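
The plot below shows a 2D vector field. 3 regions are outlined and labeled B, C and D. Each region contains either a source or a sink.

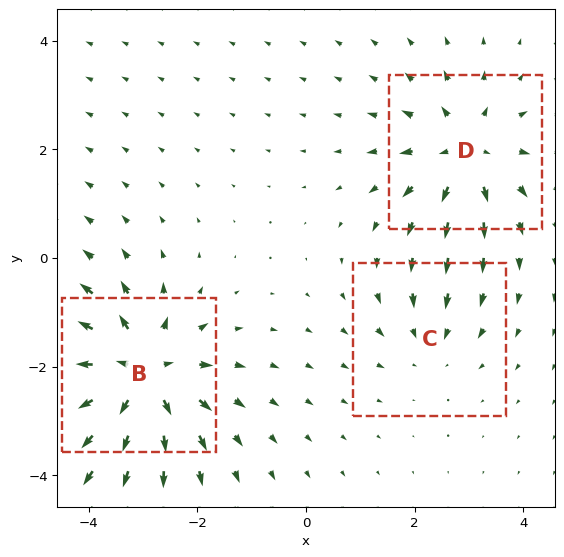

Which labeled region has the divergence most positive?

Divergence at each region's feature centre — B: about +5, C: about -2, D: about +4. Region B is most positive.

B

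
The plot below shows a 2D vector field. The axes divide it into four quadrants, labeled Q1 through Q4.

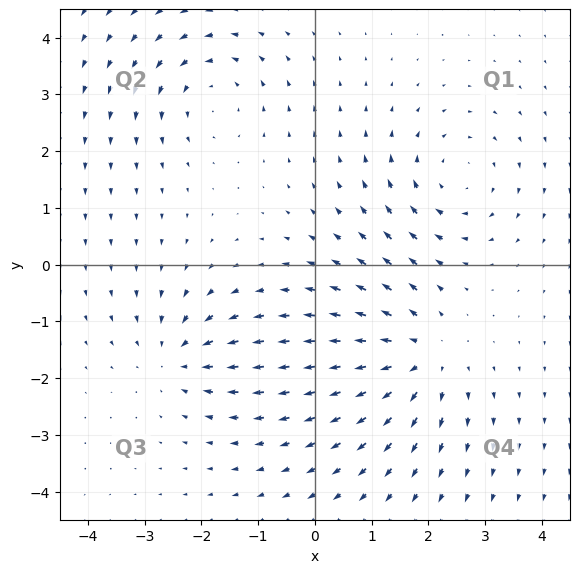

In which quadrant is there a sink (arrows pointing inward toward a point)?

Q3

The sink sits at approximately (-2.4, -1.6), which lies in quadrant Q3. The divergence there is about -4, negative as expected for a sink.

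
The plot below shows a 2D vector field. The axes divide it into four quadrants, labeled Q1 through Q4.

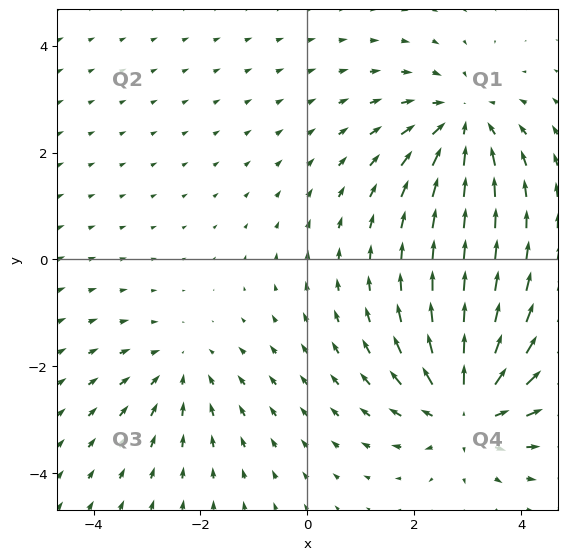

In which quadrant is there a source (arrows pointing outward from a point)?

Q4

The source sits at approximately (3.0, -2.8), which lies in quadrant Q4. The divergence there is about +5, positive as expected for a source.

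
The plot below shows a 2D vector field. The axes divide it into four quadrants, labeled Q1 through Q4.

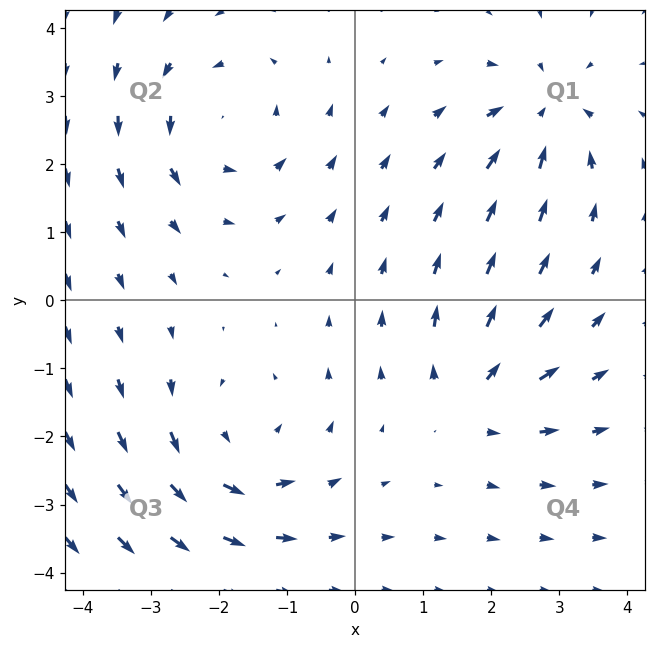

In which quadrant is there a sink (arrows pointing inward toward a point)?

Q1

The sink sits at approximately (2.8, 2.8), which lies in quadrant Q1. The divergence there is about -5, negative as expected for a sink.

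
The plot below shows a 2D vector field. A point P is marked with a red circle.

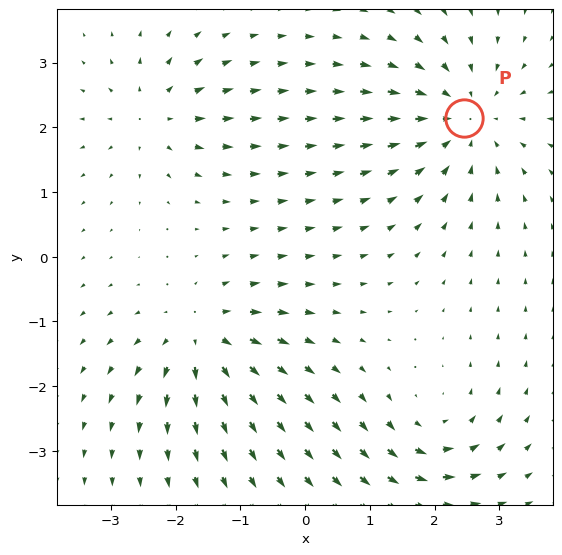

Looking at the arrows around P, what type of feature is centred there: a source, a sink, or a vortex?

sink

At P (2.5, 2.1) the arrows converge inward. Divergence about -4, curl ≈0 — negative divergence with near-zero curl is a sink.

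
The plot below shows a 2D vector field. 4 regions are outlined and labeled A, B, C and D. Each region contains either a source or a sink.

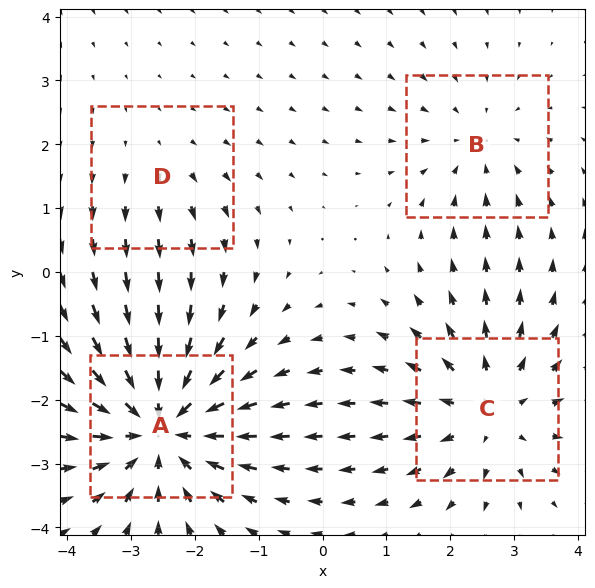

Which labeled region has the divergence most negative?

Divergence at each region's feature centre — A: about -6, B: about -3, C: about +4, D: about +2. Region A is most negative.

A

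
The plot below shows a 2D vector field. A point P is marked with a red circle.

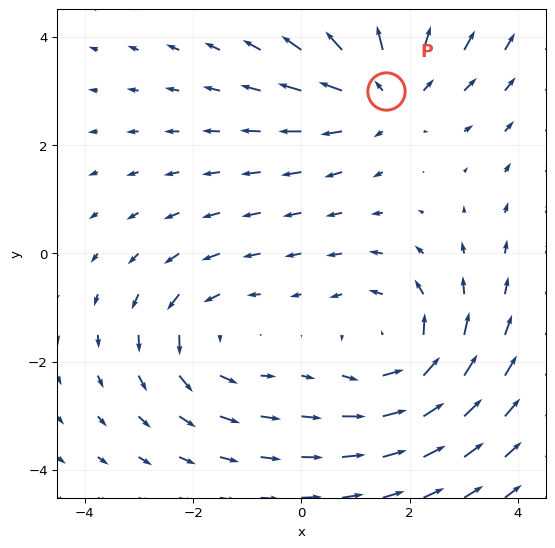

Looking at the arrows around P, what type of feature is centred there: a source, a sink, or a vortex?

At P (1.6, 3.0) the arrows spread outward. Divergence about +3, curl ≈0 — positive divergence with near-zero curl is a source.

source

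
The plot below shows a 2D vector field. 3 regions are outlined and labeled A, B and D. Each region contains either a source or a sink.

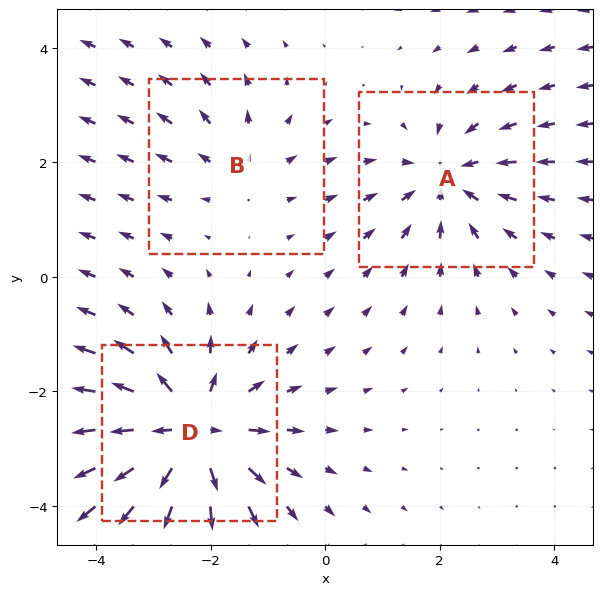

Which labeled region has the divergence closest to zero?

B

Divergence at each region's feature centre — A: about -3, B: about +2, D: about +5. Region B is closest to zero.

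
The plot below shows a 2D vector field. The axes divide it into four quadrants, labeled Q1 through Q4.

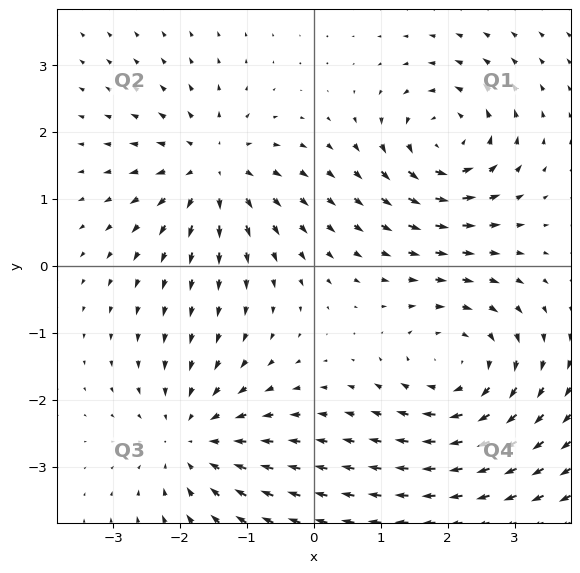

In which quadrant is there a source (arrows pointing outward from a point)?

The source sits at approximately (-1.5, 1.5), which lies in quadrant Q2. The divergence there is about +4, positive as expected for a source.

Q2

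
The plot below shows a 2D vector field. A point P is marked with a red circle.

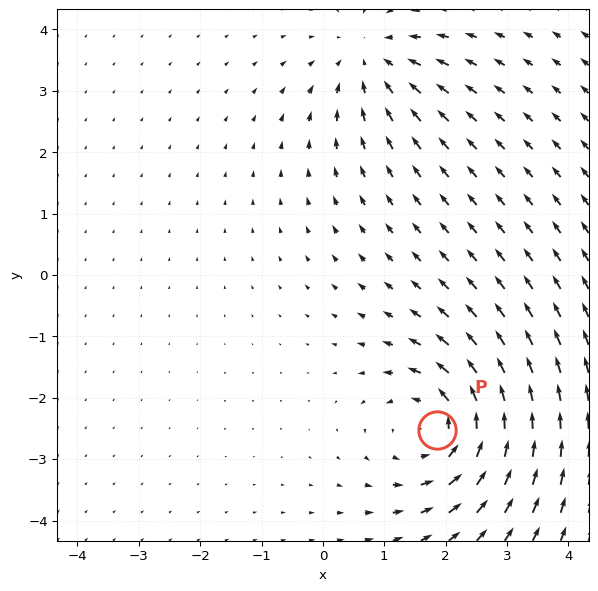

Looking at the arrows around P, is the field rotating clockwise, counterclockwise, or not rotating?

counterclockwise

Near P at (1.9, -2.5) the arrows circulate counterclockwise. The curl (z-component) there is about +4; positive curl means counterclockwise rotation.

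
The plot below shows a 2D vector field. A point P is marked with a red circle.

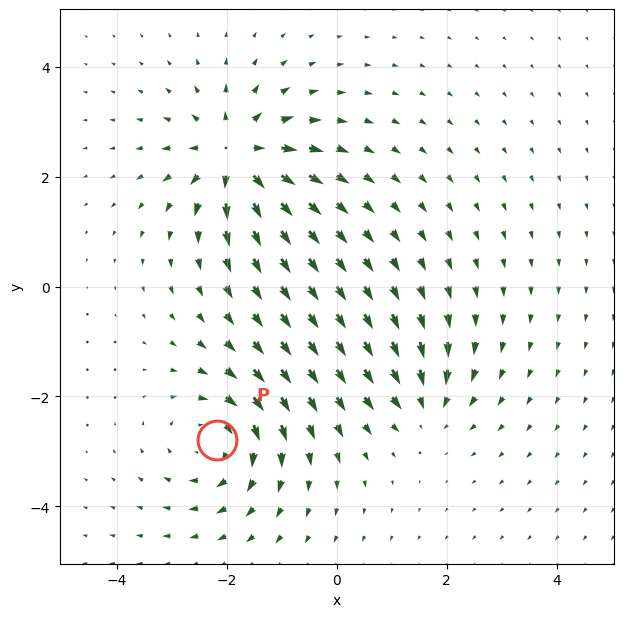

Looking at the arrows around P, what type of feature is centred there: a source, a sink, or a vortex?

vortex

At P (-2.2, -2.8) the arrows circulate clockwise. Divergence ≈0, curl about -4 — near-zero divergence with nonzero curl is a vortex.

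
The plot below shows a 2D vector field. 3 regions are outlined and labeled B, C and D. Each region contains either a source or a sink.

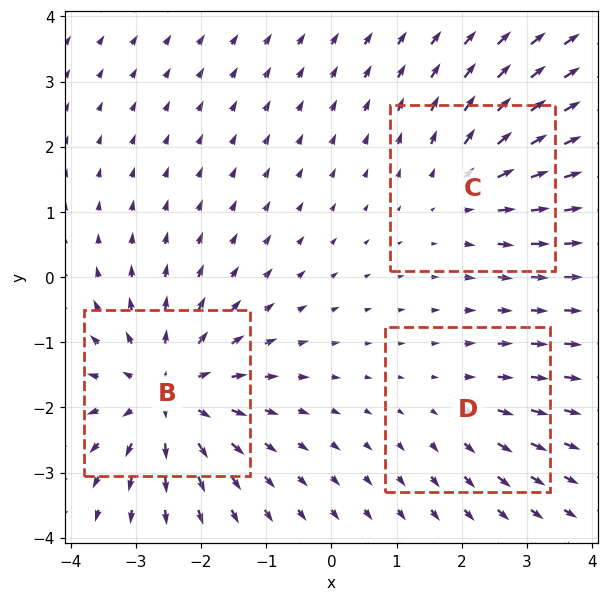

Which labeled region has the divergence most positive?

B

Divergence at each region's feature centre — B: about +5, C: about +3, D: about +2. Region B is most positive.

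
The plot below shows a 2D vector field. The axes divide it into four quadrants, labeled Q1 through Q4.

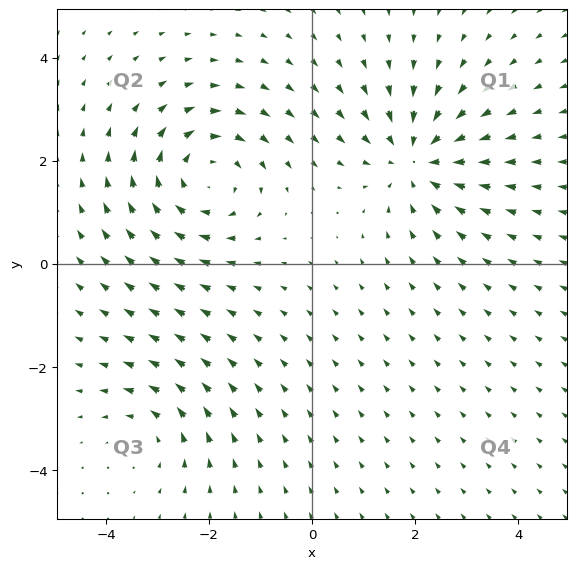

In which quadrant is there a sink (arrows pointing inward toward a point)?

Q1

The sink sits at approximately (2.0, 2.0), which lies in quadrant Q1. The divergence there is about -4, negative as expected for a sink.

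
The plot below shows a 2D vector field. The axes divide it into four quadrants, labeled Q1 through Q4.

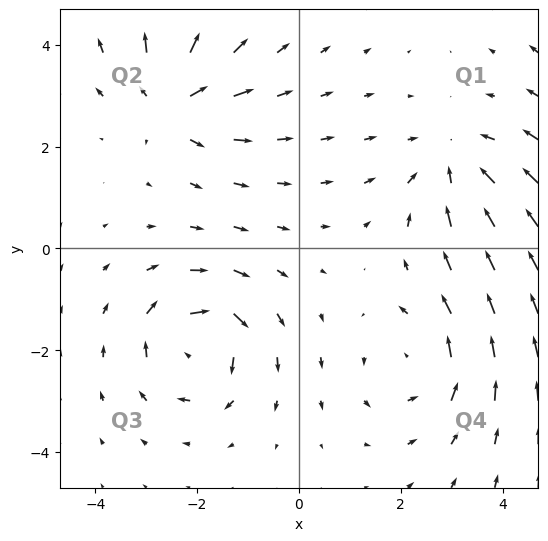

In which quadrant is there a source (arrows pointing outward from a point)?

The source sits at approximately (-2.5, 2.9), which lies in quadrant Q2. The divergence there is about +5, positive as expected for a source.

Q2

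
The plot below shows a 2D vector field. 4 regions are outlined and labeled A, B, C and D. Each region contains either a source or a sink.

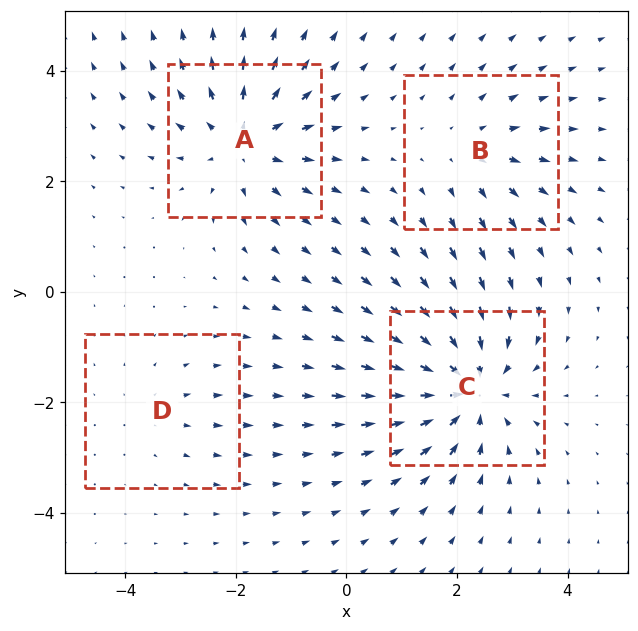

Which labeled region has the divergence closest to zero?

D

Divergence at each region's feature centre — A: about +5, B: about +3, C: about -7, D: about +2. Region D is closest to zero.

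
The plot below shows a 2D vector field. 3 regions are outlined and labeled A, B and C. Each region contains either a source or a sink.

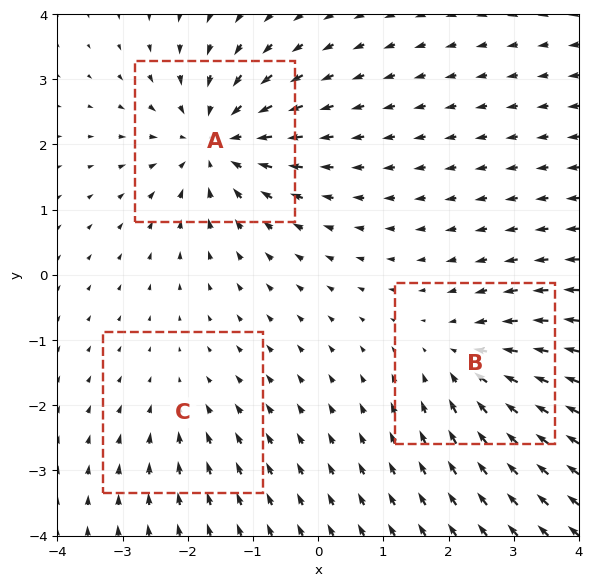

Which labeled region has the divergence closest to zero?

Divergence at each region's feature centre — A: about -5, B: about -3, C: about -2. Region C is closest to zero.

C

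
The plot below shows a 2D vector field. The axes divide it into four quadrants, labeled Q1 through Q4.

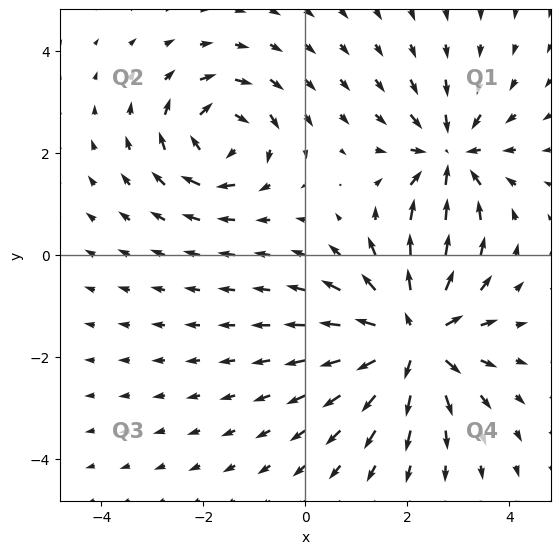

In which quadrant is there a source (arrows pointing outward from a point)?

Q4

The source sits at approximately (2.1, -1.6), which lies in quadrant Q4. The divergence there is about +5, positive as expected for a source.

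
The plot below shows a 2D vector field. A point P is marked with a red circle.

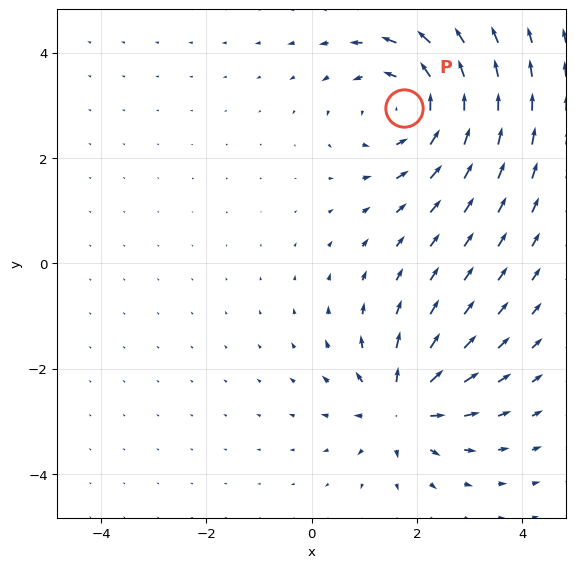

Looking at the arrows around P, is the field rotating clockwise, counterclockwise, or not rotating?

Near P at (1.8, 2.9) the arrows circulate counterclockwise. The curl (z-component) there is about +4; positive curl means counterclockwise rotation.

counterclockwise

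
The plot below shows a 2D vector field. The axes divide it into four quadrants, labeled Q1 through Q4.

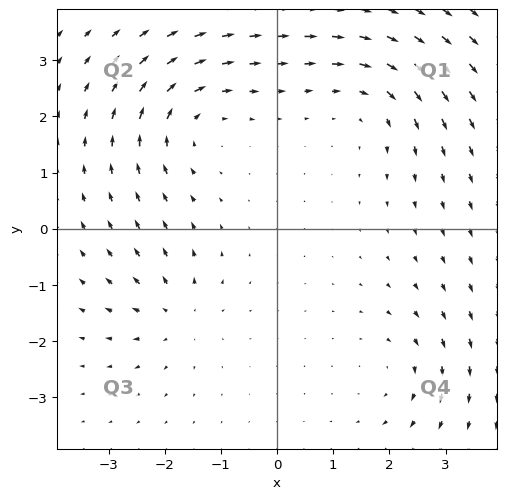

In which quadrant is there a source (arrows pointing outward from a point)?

Q3

The source sits at approximately (-1.8, -1.5), which lies in quadrant Q3. The divergence there is about +4, positive as expected for a source.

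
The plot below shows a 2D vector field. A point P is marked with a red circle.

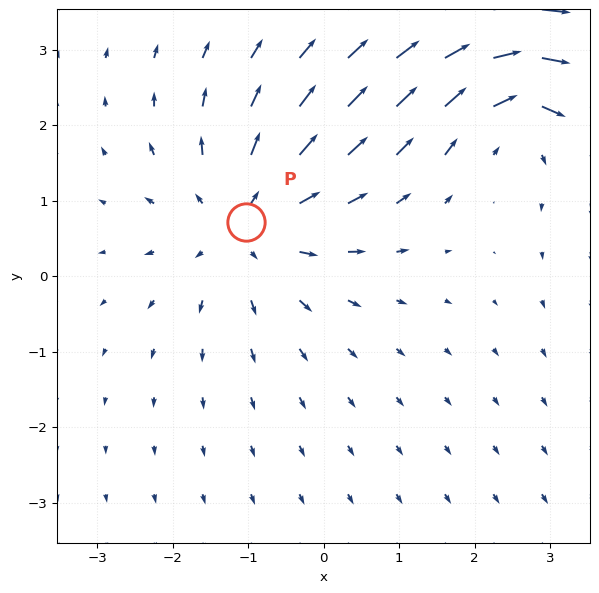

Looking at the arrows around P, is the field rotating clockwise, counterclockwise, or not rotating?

Near P at (-1.0, 0.7) the arrows show no circulation. The curl there is ≈0.

not rotating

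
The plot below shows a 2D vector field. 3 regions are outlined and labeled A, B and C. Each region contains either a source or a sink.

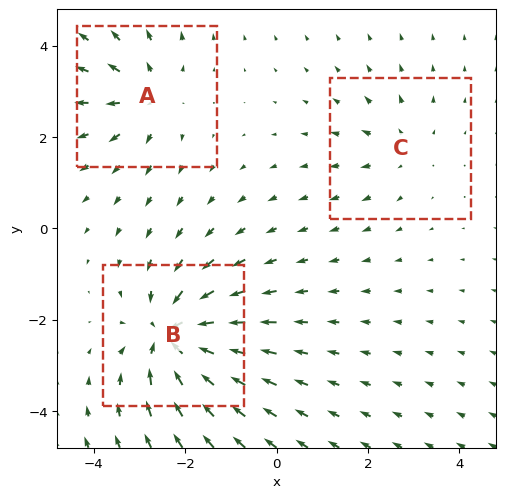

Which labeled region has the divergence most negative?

Divergence at each region's feature centre — A: about +3, B: about -5, C: about +2. Region B is most negative.

B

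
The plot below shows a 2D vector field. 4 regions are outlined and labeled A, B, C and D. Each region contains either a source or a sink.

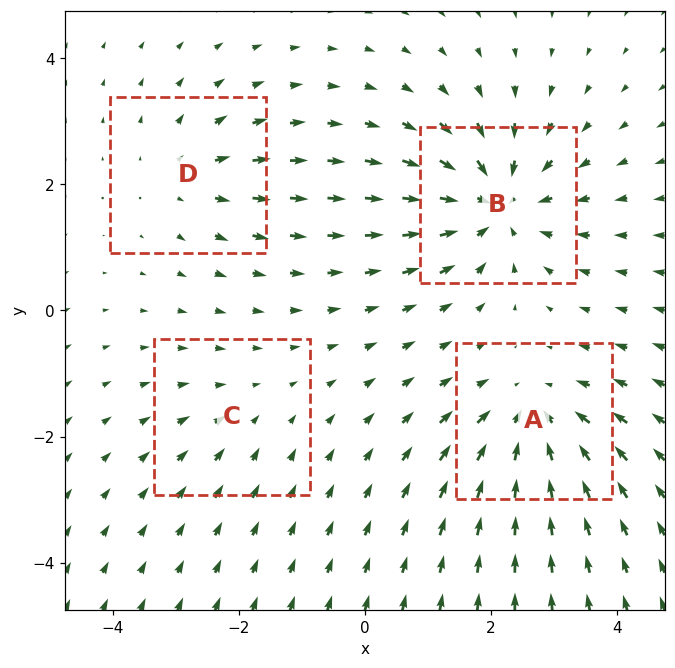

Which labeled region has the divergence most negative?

Divergence at each region's feature centre — A: about -6, B: about -7, C: about -2, D: about +4. Region B is most negative.

B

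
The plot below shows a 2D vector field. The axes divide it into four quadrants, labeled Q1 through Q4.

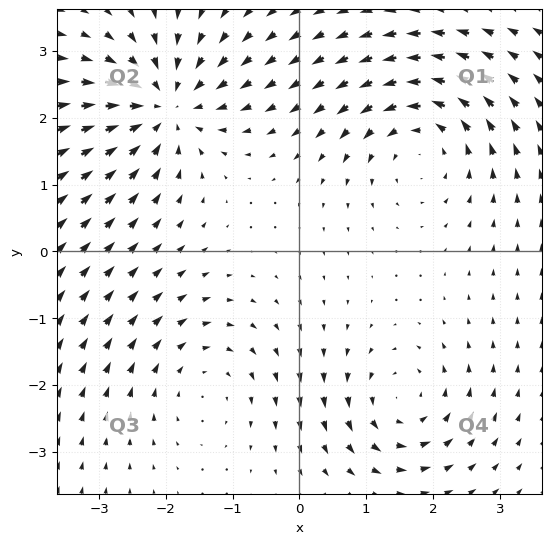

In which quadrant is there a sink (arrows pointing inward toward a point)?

The sink sits at approximately (-2.0, 2.2), which lies in quadrant Q2. The divergence there is about -5, negative as expected for a sink.

Q2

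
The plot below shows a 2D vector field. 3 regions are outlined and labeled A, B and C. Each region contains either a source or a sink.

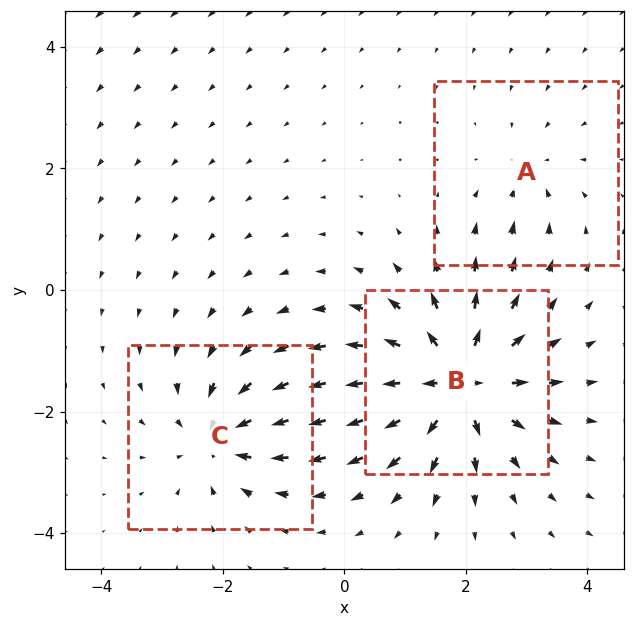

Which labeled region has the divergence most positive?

B

Divergence at each region's feature centre — A: about -2, B: about +6, C: about -4. Region B is most positive.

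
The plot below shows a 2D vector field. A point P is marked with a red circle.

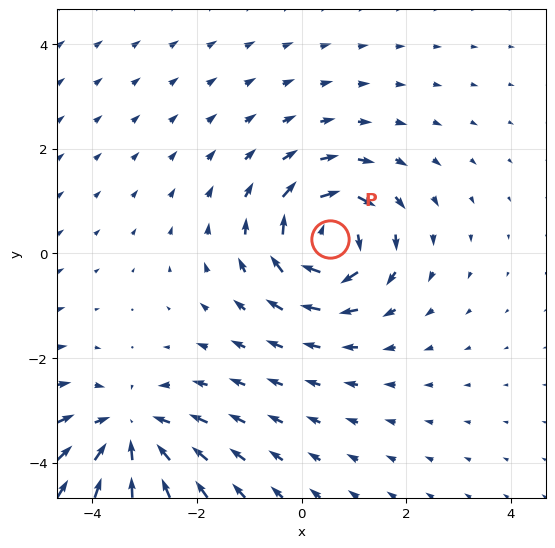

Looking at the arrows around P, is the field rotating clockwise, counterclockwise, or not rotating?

clockwise

Near P at (0.5, 0.3) the arrows circulate clockwise. The curl (z-component) there is about -5; negative curl means clockwise rotation.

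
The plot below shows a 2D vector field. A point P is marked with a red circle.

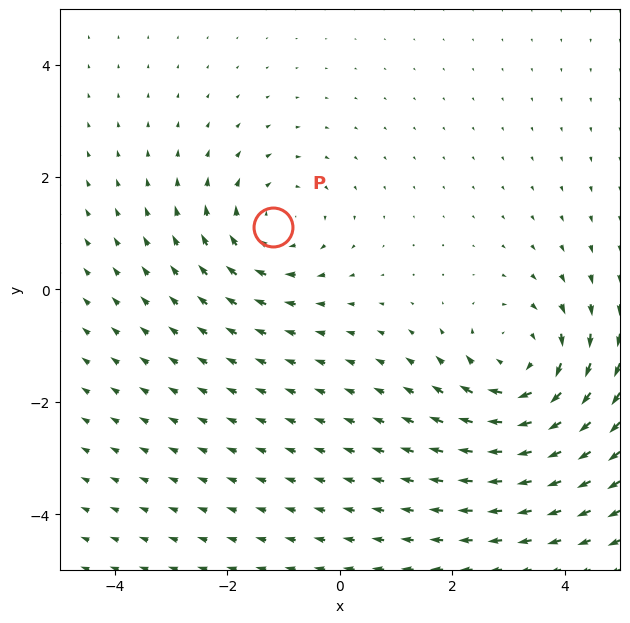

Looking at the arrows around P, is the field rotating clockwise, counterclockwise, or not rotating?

Near P at (-1.2, 1.1) the arrows circulate clockwise. The curl (z-component) there is about -3; negative curl means clockwise rotation.

clockwise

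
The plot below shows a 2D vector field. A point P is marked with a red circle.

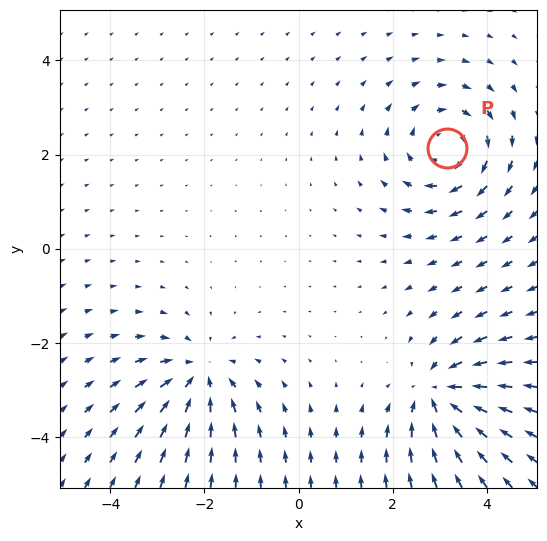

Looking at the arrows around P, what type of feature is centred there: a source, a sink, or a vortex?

At P (3.1, 2.2) the arrows circulate clockwise. Divergence ≈0, curl about -4 — near-zero divergence with nonzero curl is a vortex.

vortex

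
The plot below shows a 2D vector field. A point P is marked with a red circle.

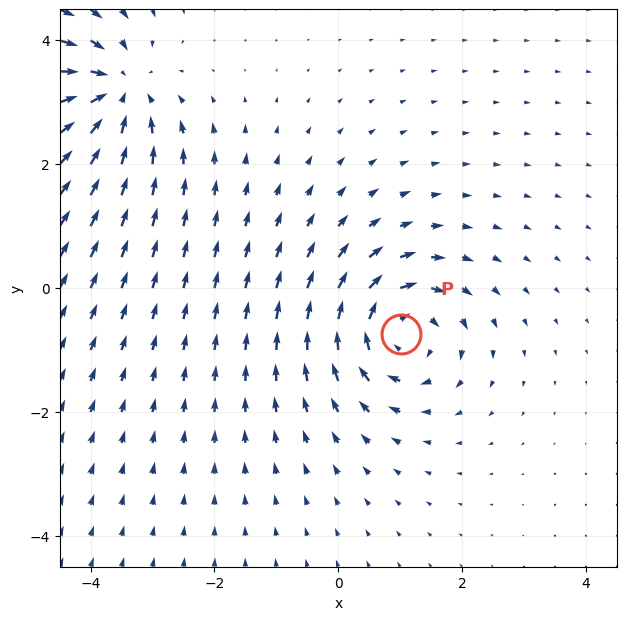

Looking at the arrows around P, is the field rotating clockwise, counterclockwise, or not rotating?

clockwise

Near P at (1.0, -0.7) the arrows circulate clockwise. The curl (z-component) there is about -5; negative curl means clockwise rotation.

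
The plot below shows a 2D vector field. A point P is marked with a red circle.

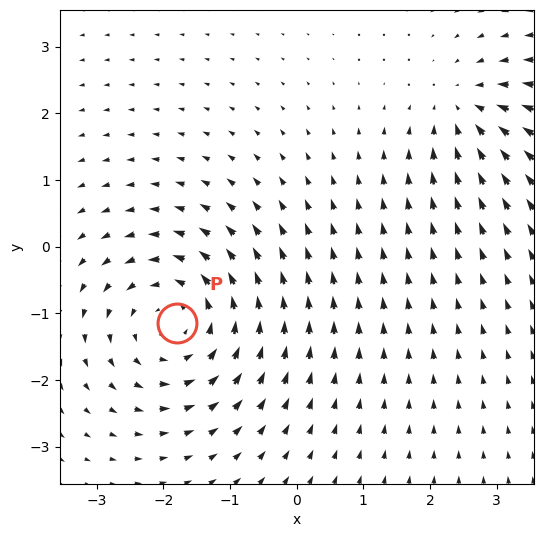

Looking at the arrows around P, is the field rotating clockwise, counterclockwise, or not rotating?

counterclockwise

Near P at (-1.8, -1.1) the arrows circulate counterclockwise. The curl (z-component) there is about +4; positive curl means counterclockwise rotation.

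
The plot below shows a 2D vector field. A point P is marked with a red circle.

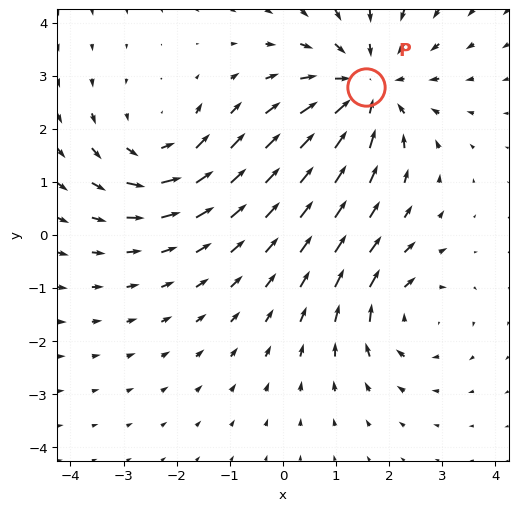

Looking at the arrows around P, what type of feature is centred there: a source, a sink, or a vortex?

At P (1.6, 2.8) the arrows converge inward. Divergence about -3, curl ≈0 — negative divergence with near-zero curl is a sink.

sink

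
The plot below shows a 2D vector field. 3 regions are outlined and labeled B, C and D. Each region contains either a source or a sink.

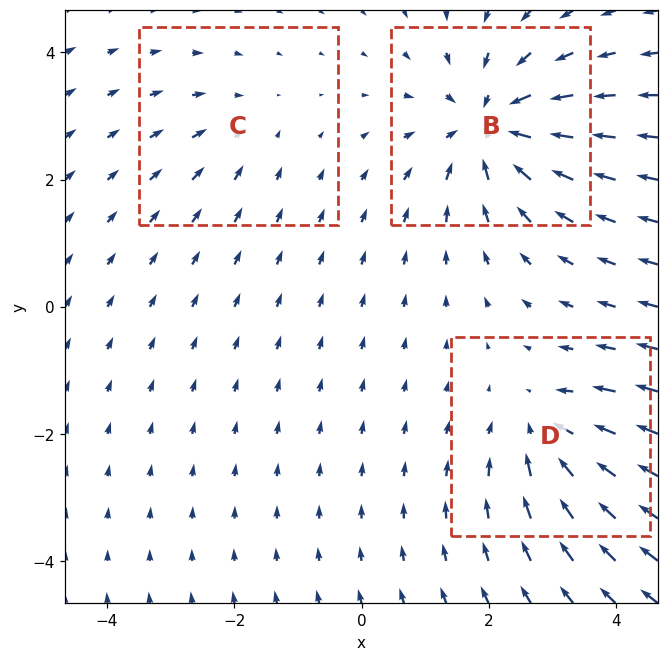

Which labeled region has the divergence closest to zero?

Divergence at each region's feature centre — B: about -5, C: about -2, D: about -4. Region C is closest to zero.

C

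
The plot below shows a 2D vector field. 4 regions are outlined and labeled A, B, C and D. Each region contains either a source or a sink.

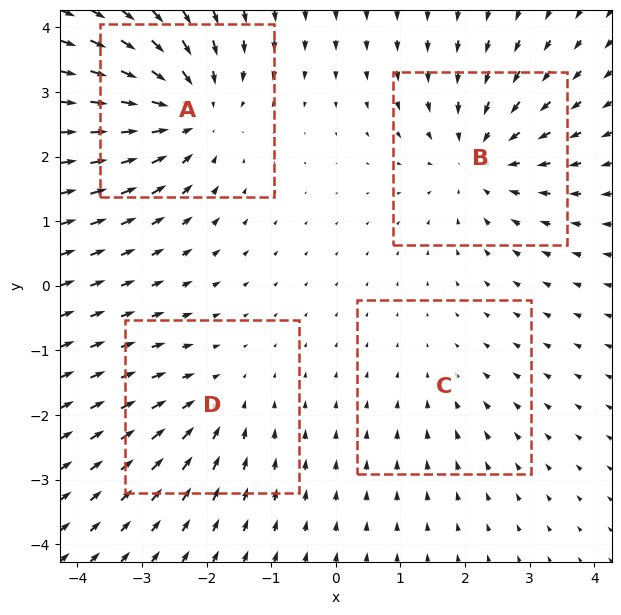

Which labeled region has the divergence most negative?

Divergence at each region's feature centre — A: about -6, B: about -5, C: about -2, D: about -3. Region A is most negative.

A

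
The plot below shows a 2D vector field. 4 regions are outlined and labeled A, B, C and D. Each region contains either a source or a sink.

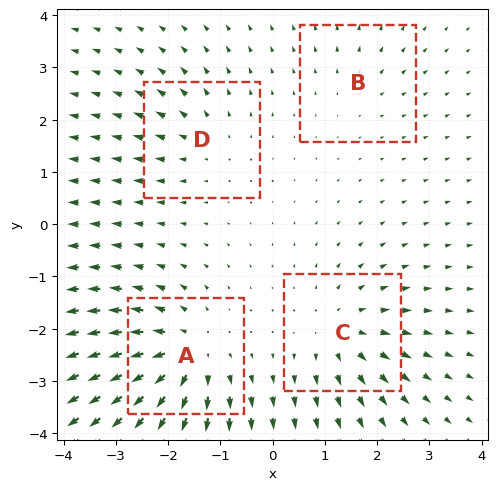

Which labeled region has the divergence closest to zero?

Divergence at each region's feature centre — A: about +7, B: about +2, C: about +5, D: about +3. Region B is closest to zero.

B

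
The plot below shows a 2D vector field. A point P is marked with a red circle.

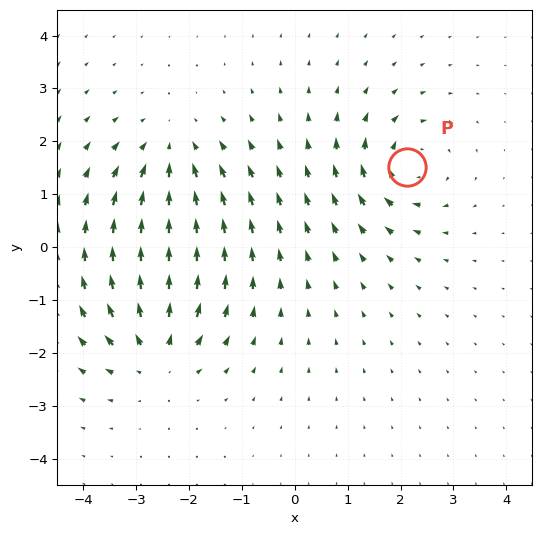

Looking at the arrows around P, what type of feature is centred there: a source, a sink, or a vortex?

At P (2.1, 1.5) the arrows circulate clockwise. Divergence ≈0, curl about -5 — near-zero divergence with nonzero curl is a vortex.

vortex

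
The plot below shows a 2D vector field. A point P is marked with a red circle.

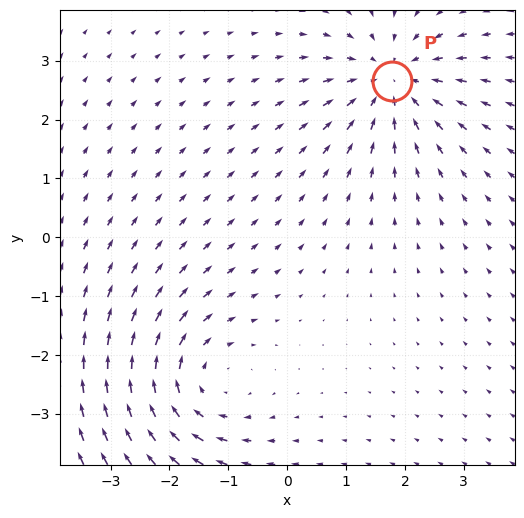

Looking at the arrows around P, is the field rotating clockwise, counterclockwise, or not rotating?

not rotating

Near P at (1.8, 2.7) the arrows show no circulation. The curl there is ≈0.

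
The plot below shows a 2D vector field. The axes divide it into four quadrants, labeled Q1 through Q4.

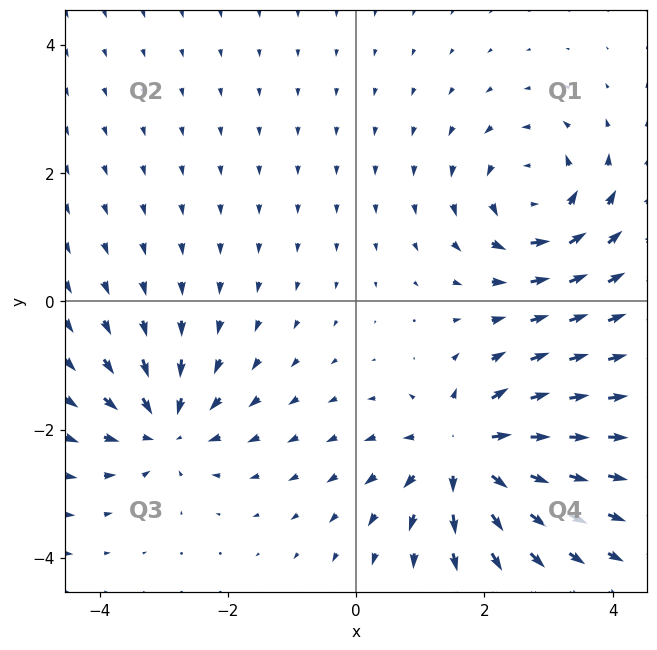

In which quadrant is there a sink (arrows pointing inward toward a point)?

The sink sits at approximately (-3.0, -2.0), which lies in quadrant Q3. The divergence there is about -5, negative as expected for a sink.

Q3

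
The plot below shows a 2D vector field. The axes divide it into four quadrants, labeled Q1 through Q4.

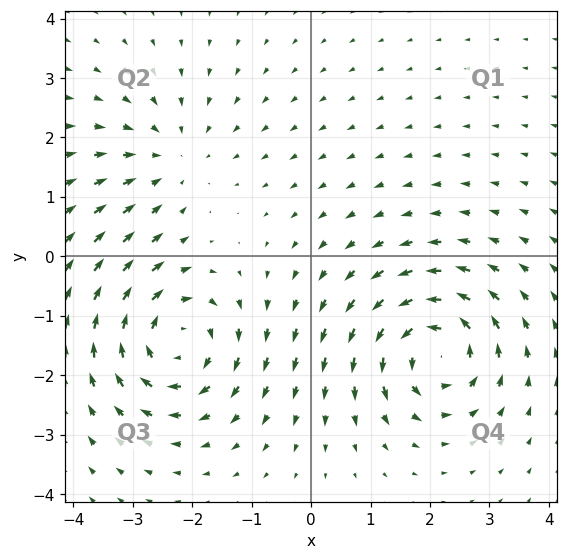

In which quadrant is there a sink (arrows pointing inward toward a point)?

The sink sits at approximately (-2.4, 1.7), which lies in quadrant Q2. The divergence there is about -3, negative as expected for a sink.

Q2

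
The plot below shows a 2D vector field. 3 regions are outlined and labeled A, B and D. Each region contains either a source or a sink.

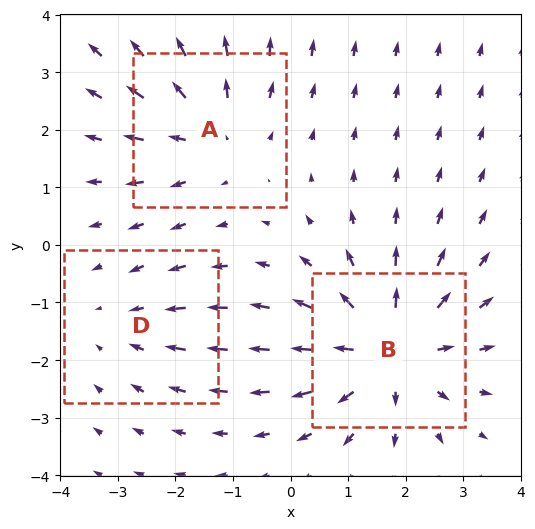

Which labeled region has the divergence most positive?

Divergence at each region's feature centre — A: about +3, B: about +4, D: about -2. Region B is most positive.

B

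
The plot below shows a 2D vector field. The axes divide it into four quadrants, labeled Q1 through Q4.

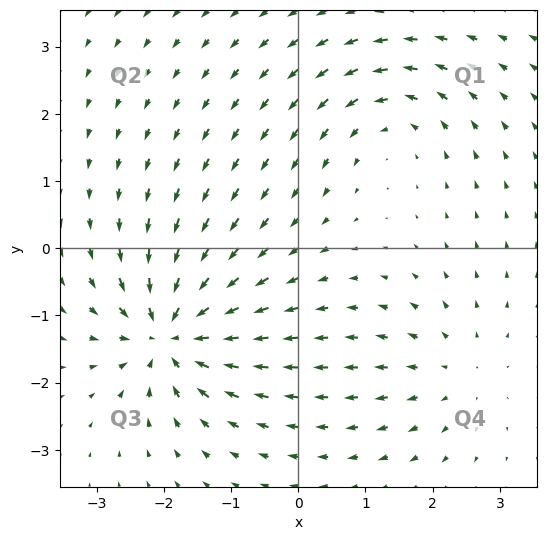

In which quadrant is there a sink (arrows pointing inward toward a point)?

Q3

The sink sits at approximately (-1.9, -1.3), which lies in quadrant Q3. The divergence there is about -6, negative as expected for a sink.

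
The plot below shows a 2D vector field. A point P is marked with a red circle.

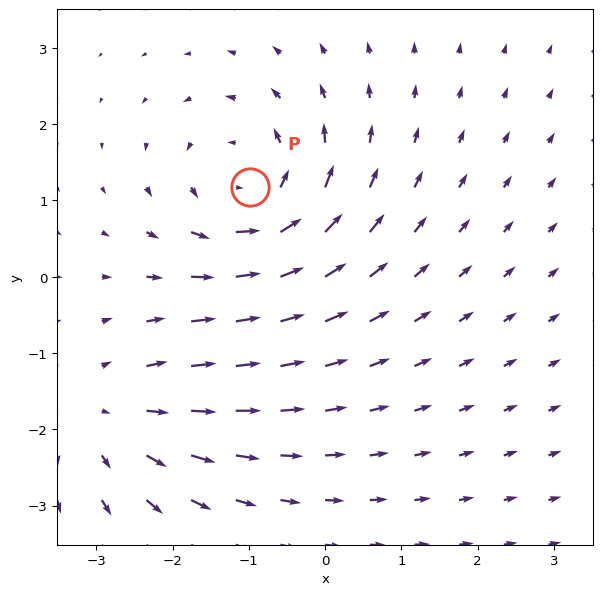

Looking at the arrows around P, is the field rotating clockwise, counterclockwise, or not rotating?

counterclockwise

Near P at (-1.0, 1.2) the arrows circulate counterclockwise. The curl (z-component) there is about +5; positive curl means counterclockwise rotation.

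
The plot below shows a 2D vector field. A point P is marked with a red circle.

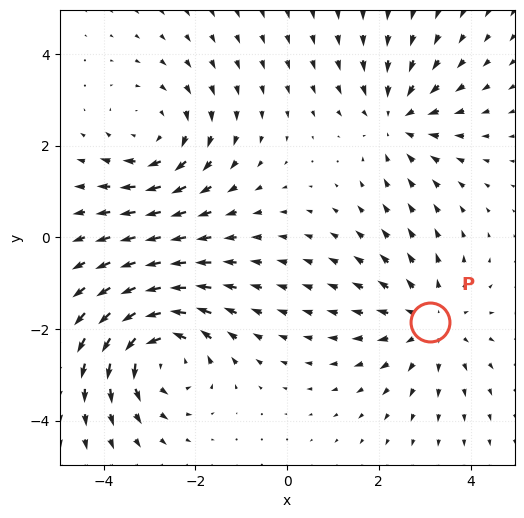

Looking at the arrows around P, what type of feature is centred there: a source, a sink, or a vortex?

source

At P (3.1, -1.8) the arrows spread outward. Divergence about +2, curl ≈0 — positive divergence with near-zero curl is a source.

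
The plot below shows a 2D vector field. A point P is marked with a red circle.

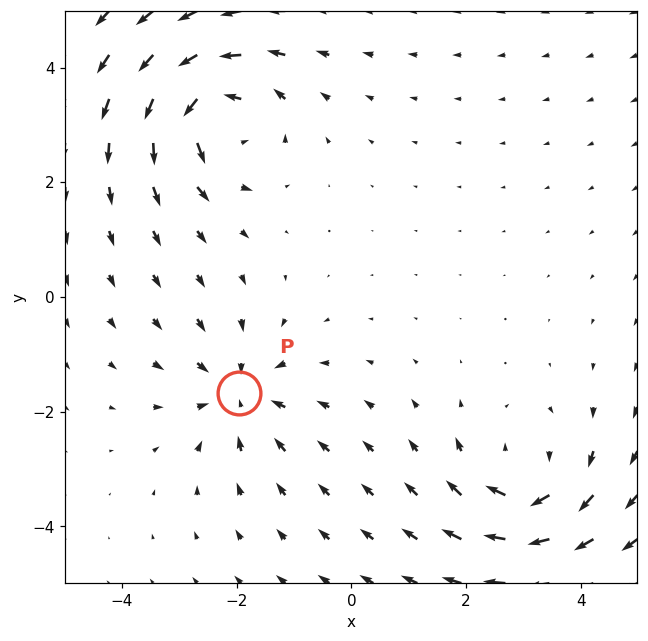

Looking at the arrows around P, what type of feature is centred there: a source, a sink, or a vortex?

sink

At P (-2.0, -1.7) the arrows converge inward. Divergence about -3, curl ≈0 — negative divergence with near-zero curl is a sink.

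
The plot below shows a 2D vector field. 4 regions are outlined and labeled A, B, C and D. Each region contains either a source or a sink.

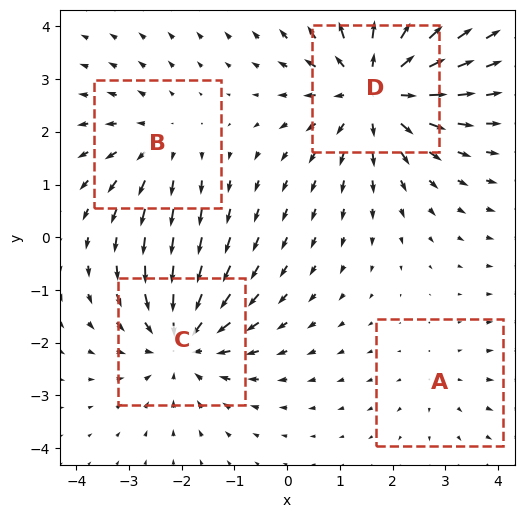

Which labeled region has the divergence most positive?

Divergence at each region's feature centre — A: about +2, B: about +3, C: about -5, D: about +6. Region D is most positive.

D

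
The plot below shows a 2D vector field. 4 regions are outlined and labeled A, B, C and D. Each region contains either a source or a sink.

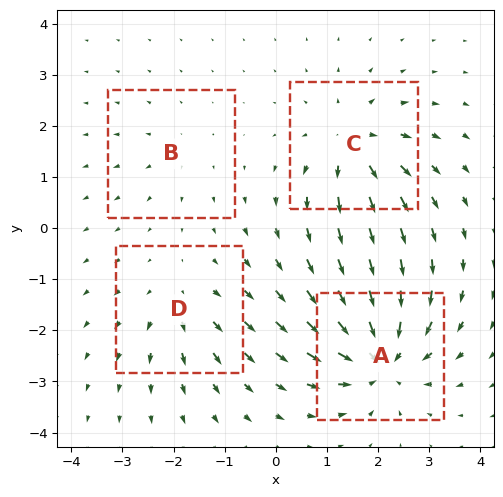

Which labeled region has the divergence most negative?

Divergence at each region's feature centre — A: about -8, B: about +2, C: about +6, D: about +4. Region A is most negative.

A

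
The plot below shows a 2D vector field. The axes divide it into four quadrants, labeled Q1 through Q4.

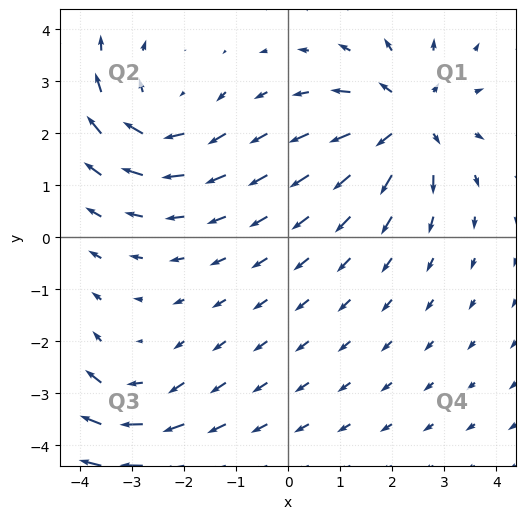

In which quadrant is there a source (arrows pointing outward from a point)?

The source sits at approximately (2.3, 2.3), which lies in quadrant Q1. The divergence there is about +5, positive as expected for a source.

Q1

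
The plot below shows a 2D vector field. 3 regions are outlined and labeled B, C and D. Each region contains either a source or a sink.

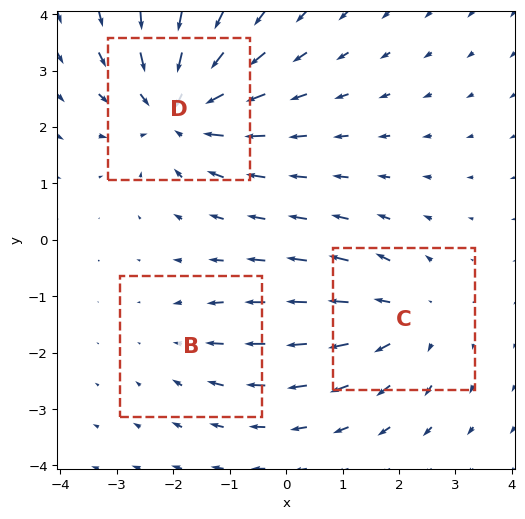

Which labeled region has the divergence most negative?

D

Divergence at each region's feature centre — B: about -2, C: about +3, D: about -4. Region D is most negative.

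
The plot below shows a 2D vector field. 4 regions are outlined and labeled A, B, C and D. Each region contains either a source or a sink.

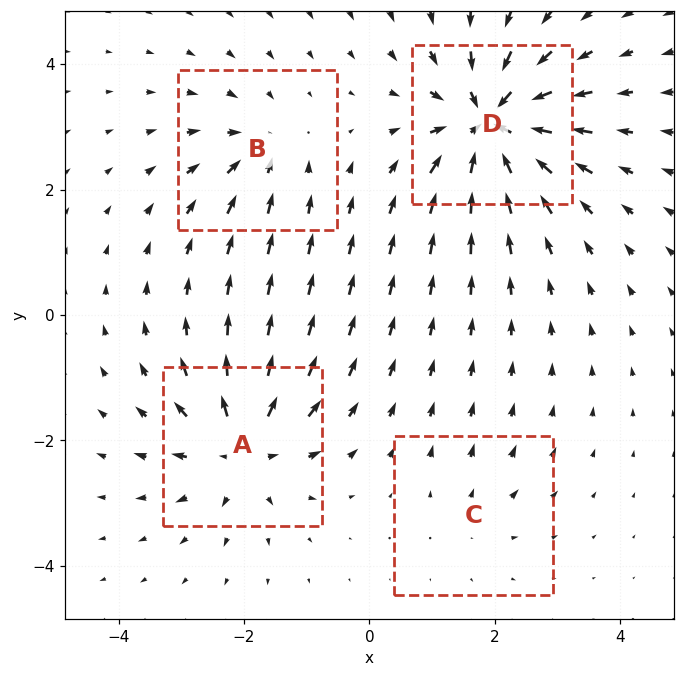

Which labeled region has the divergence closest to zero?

Divergence at each region's feature centre — A: about +7, B: about -4, C: about +2, D: about -9. Region C is closest to zero.

C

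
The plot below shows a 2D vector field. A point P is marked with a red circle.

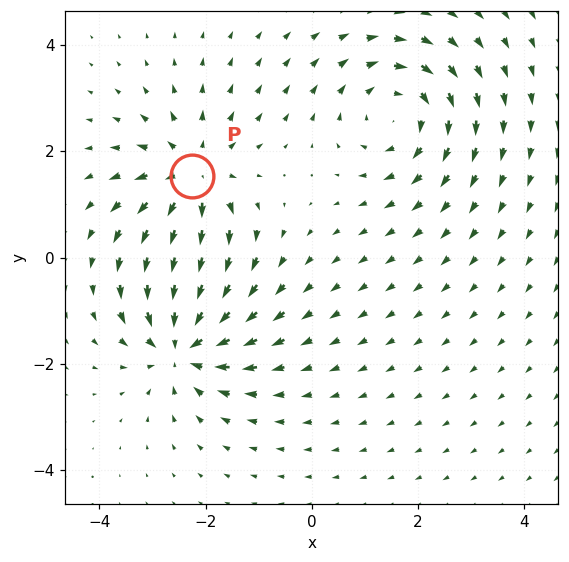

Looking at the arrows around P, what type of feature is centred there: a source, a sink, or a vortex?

source

At P (-2.3, 1.5) the arrows spread outward. Divergence about +5, curl ≈0 — positive divergence with near-zero curl is a source.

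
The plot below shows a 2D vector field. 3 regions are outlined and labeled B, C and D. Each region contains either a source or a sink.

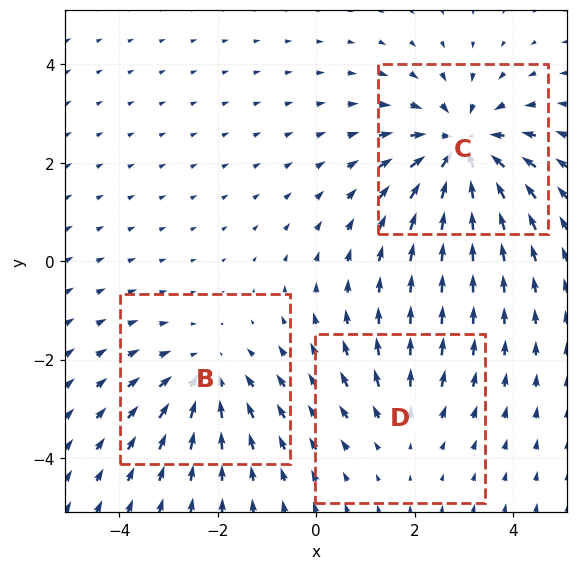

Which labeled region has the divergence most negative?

Divergence at each region's feature centre — B: about -3, C: about -4, D: about +2. Region C is most negative.

C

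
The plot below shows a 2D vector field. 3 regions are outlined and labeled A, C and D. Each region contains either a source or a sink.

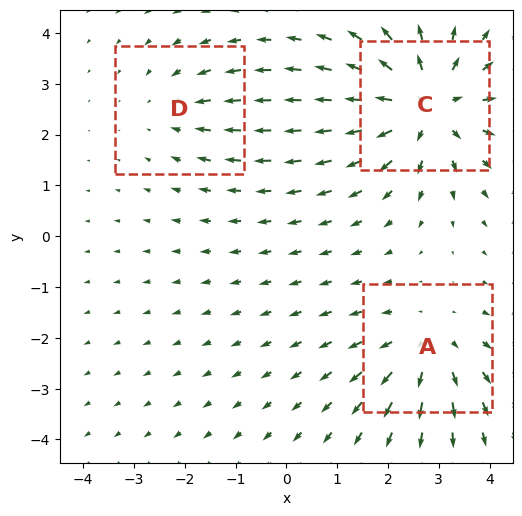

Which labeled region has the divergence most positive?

Divergence at each region's feature centre — A: about +3, C: about +4, D: about -2. Region C is most positive.

C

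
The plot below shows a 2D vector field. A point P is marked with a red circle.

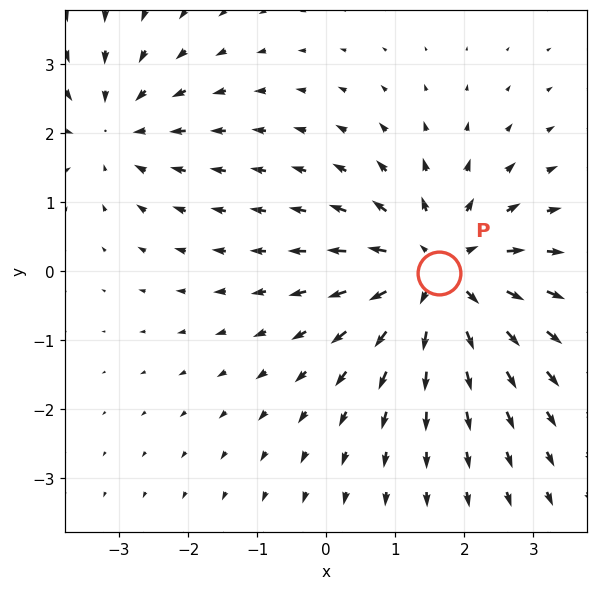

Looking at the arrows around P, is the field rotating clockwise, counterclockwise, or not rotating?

Near P at (1.6, -0.0) the arrows show no circulation. The curl there is ≈0.

not rotating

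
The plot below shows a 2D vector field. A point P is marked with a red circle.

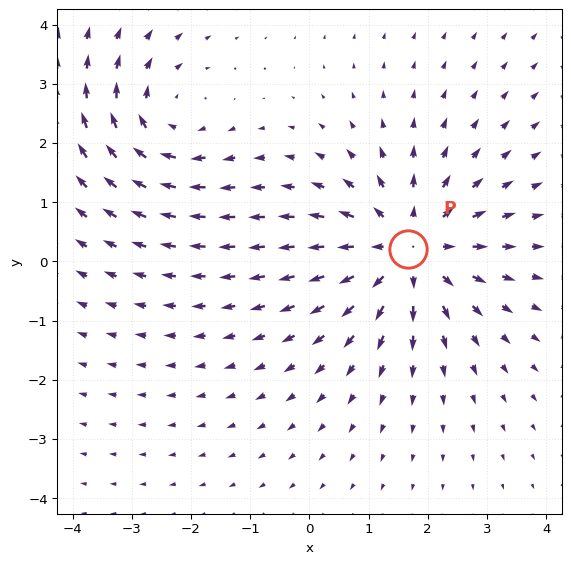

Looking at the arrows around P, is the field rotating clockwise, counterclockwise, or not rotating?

Near P at (1.7, 0.2) the arrows show no circulation. The curl there is ≈0.

not rotating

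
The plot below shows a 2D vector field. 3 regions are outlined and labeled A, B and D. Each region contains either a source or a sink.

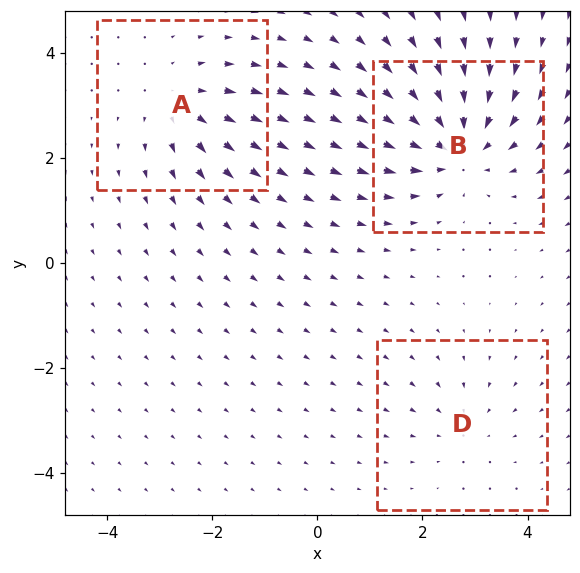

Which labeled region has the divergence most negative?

B

Divergence at each region's feature centre — A: about +3, B: about -5, D: about -2. Region B is most negative.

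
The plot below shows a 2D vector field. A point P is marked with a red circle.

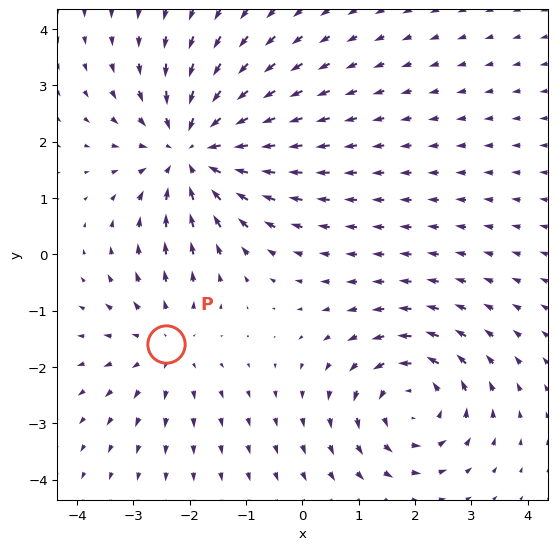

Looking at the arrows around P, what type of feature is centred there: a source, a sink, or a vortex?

At P (-2.4, -1.6) the arrows spread outward. Divergence about +2, curl ≈0 — positive divergence with near-zero curl is a source.

source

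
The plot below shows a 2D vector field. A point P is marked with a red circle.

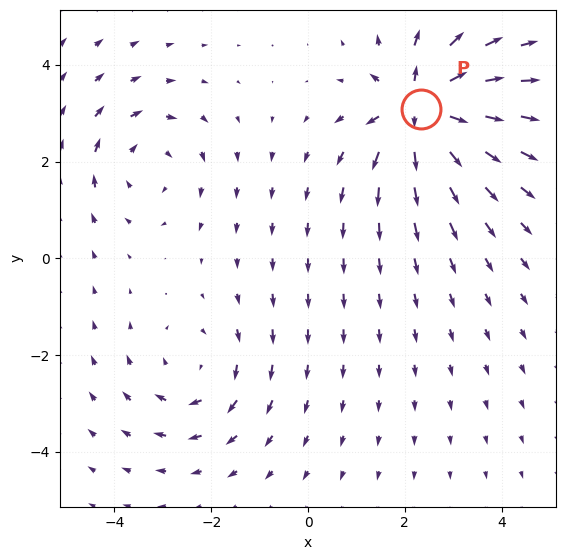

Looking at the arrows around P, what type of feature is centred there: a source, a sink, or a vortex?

At P (2.3, 3.1) the arrows spread outward. Divergence about +6, curl ≈0 — positive divergence with near-zero curl is a source.

source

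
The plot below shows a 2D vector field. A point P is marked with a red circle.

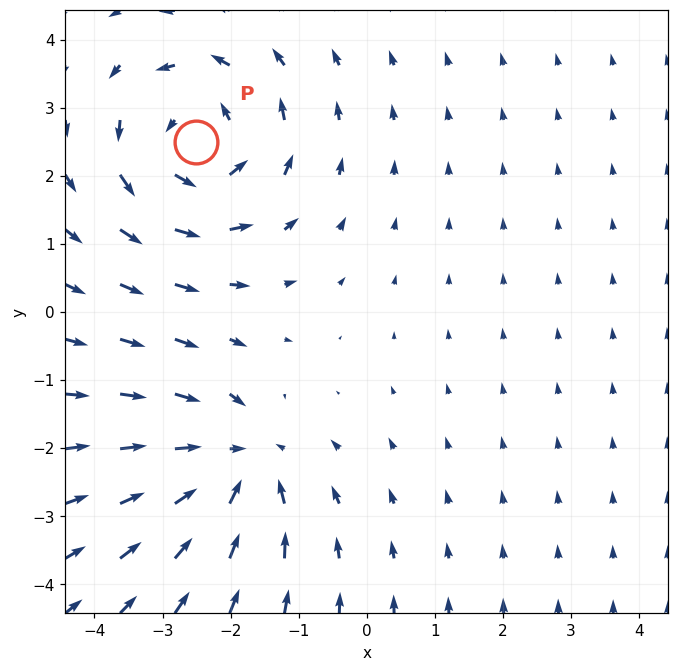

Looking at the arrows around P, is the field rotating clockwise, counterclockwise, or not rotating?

counterclockwise

Near P at (-2.5, 2.5) the arrows circulate counterclockwise. The curl (z-component) there is about +4; positive curl means counterclockwise rotation.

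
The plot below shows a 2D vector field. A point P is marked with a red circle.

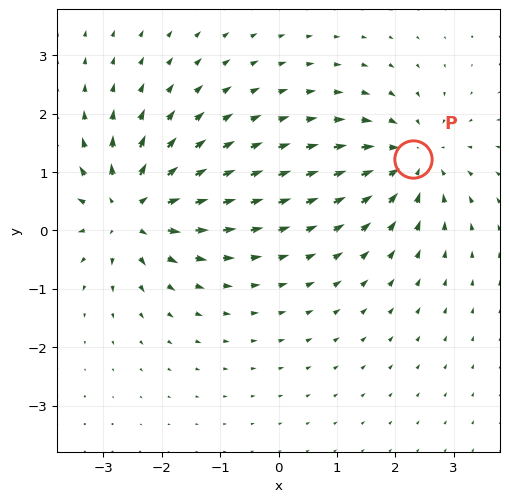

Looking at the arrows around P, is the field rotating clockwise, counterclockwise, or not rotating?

not rotating

Near P at (2.3, 1.2) the arrows show no circulation. The curl there is ≈0.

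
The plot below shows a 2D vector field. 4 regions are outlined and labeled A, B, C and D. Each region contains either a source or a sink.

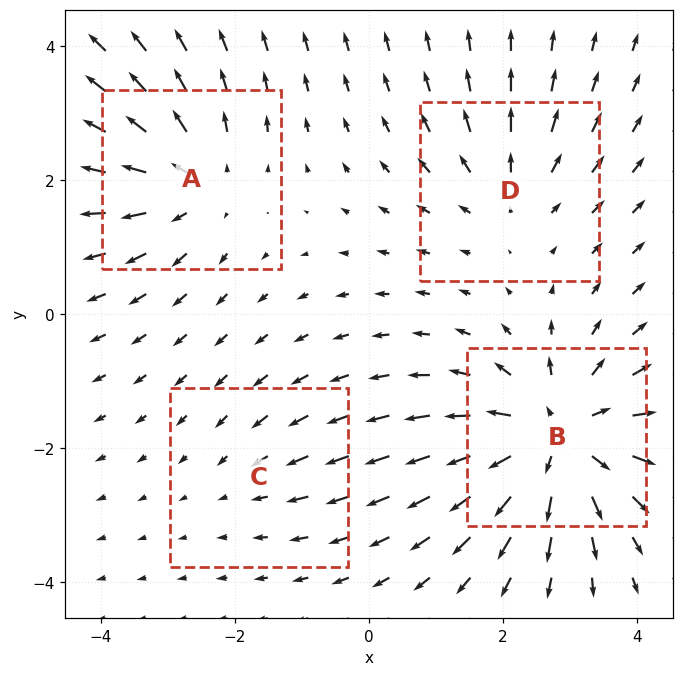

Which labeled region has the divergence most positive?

B

Divergence at each region's feature centre — A: about +5, B: about +7, C: about -2, D: about +3. Region B is most positive.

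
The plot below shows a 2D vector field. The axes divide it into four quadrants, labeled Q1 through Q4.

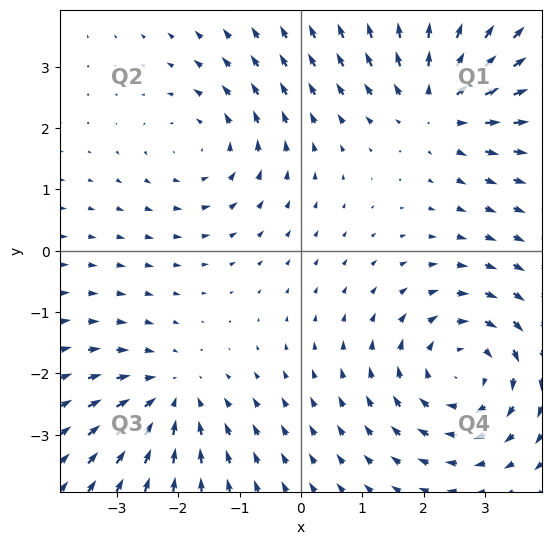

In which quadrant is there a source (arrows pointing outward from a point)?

The source sits at approximately (2.2, 2.4), which lies in quadrant Q1. The divergence there is about +4, positive as expected for a source.

Q1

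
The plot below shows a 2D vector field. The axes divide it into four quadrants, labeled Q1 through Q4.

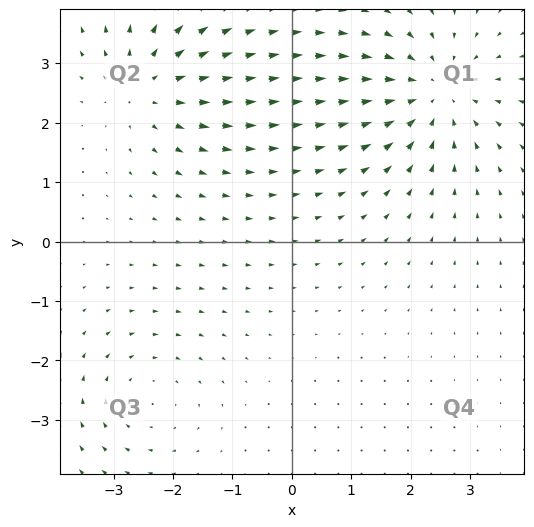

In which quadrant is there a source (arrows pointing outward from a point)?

The source sits at approximately (-2.4, 2.6), which lies in quadrant Q2. The divergence there is about +4, positive as expected for a source.

Q2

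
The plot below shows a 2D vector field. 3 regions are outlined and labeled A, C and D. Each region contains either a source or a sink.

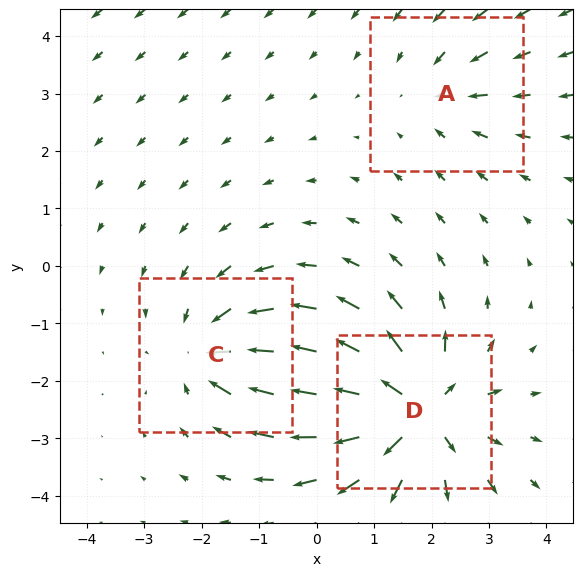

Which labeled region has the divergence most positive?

D

Divergence at each region's feature centre — A: about -2, C: about -3, D: about +5. Region D is most positive.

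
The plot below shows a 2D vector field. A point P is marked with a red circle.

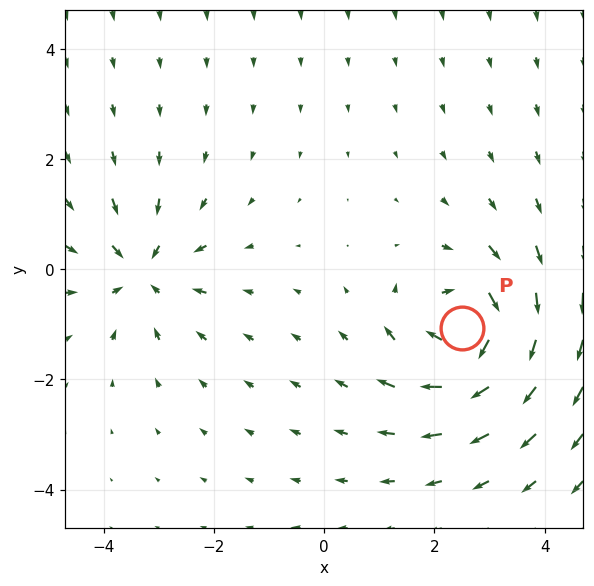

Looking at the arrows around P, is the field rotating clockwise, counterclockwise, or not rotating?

Near P at (2.5, -1.1) the arrows circulate clockwise. The curl (z-component) there is about -6; negative curl means clockwise rotation.

clockwise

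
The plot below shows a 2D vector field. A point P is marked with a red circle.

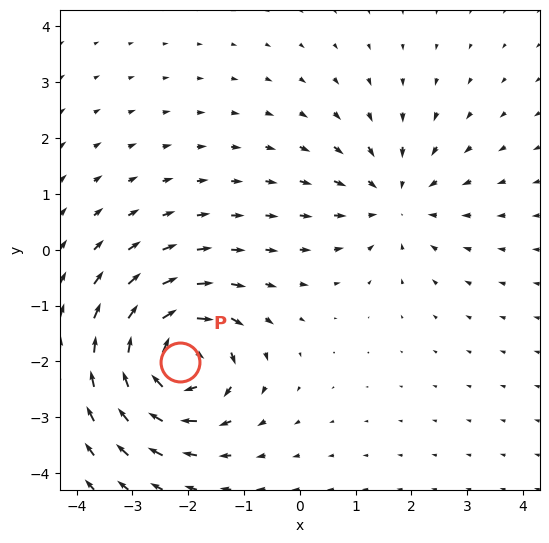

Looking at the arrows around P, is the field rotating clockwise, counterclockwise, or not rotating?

clockwise

Near P at (-2.2, -2.0) the arrows circulate clockwise. The curl (z-component) there is about -6; negative curl means clockwise rotation.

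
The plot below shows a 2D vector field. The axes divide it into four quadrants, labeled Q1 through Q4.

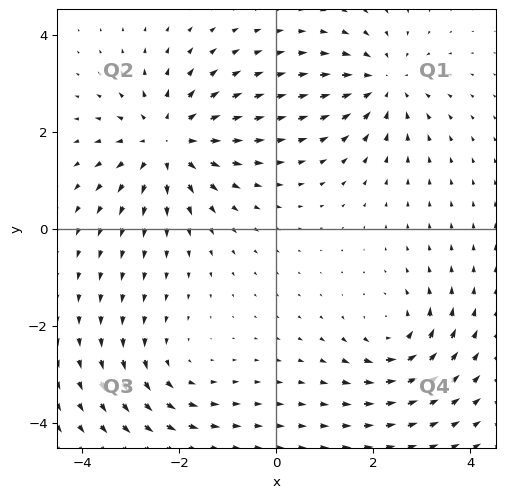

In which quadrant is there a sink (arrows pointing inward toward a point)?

The sink sits at approximately (2.2, 3.0), which lies in quadrant Q1. The divergence there is about -3, negative as expected for a sink.

Q1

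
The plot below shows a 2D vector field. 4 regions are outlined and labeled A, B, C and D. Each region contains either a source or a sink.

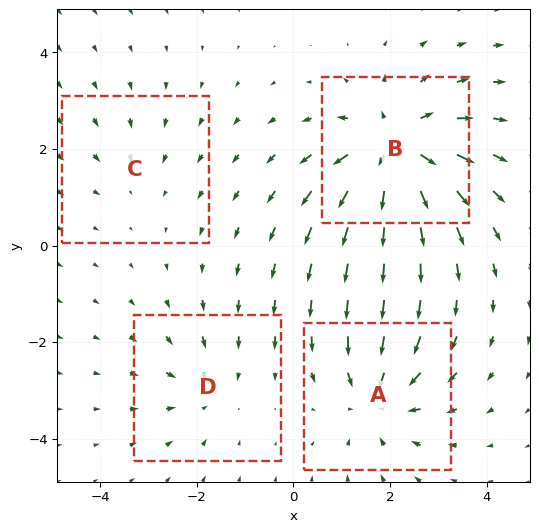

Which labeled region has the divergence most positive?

B

Divergence at each region's feature centre — A: about -5, B: about +7, C: about -2, D: about -3. Region B is most positive.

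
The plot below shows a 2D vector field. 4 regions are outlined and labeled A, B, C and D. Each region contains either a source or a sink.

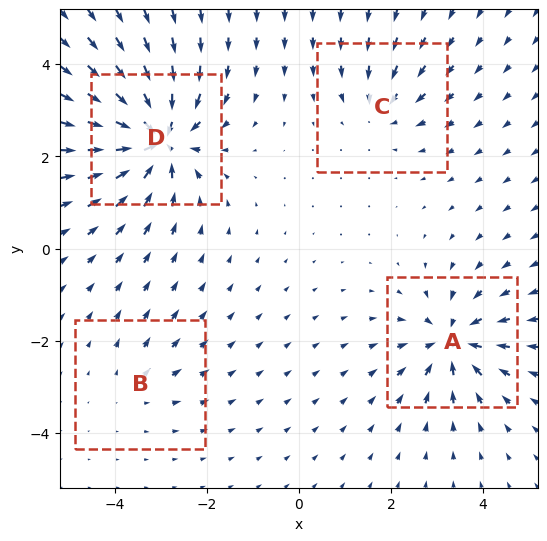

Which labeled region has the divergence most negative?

Divergence at each region's feature centre — A: about -6, B: about +2, C: about -4, D: about -9. Region D is most negative.

D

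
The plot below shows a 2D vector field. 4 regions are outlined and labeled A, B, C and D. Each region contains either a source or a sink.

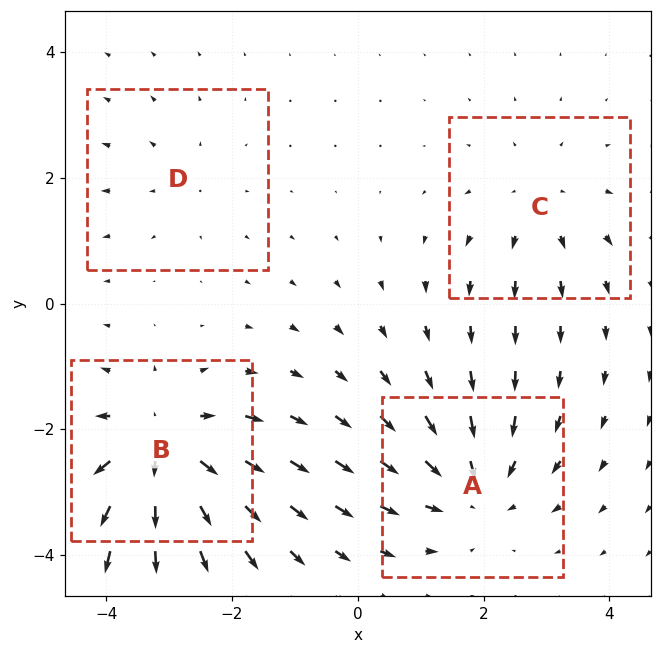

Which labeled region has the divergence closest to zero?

Divergence at each region's feature centre — A: about -5, B: about +6, C: about +3, D: about +2. Region D is closest to zero.

D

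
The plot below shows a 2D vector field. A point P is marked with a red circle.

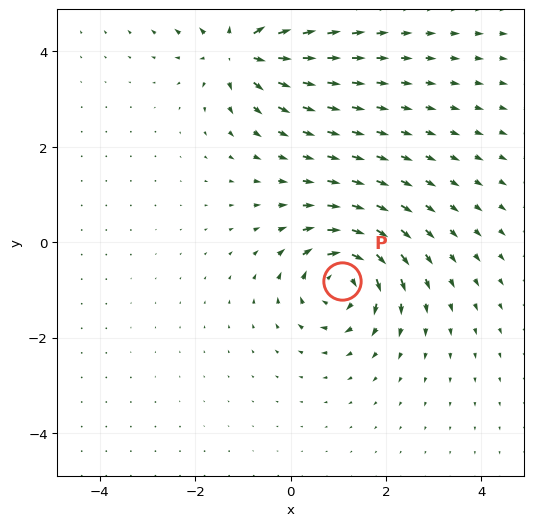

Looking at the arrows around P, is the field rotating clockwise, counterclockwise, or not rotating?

clockwise

Near P at (1.1, -0.8) the arrows circulate clockwise. The curl (z-component) there is about -5; negative curl means clockwise rotation.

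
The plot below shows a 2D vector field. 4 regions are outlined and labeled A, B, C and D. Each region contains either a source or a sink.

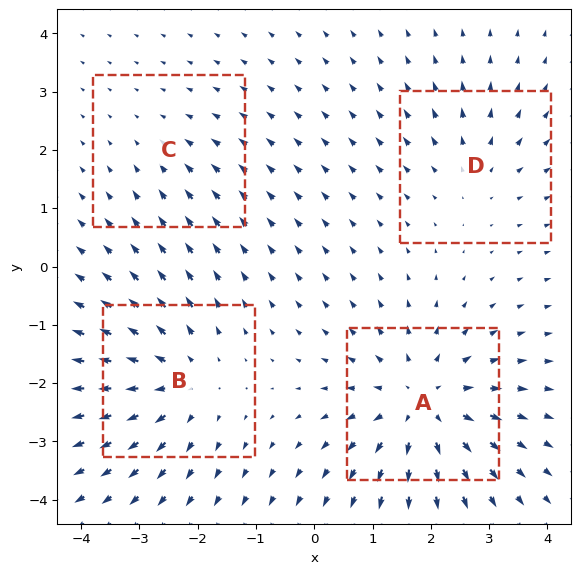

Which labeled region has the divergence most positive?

Divergence at each region's feature centre — A: about +6, B: about +5, C: about -2, D: about +3. Region A is most positive.

A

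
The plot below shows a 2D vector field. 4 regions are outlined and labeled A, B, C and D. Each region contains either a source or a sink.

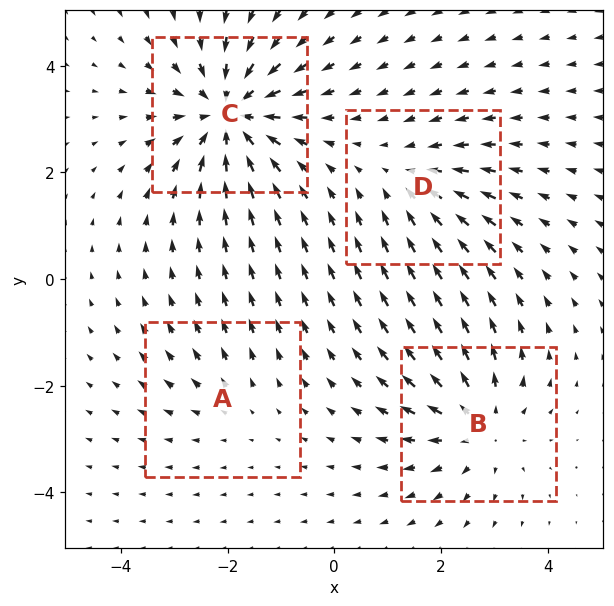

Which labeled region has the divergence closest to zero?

Divergence at each region's feature centre — A: about +2, B: about +4, C: about -6, D: about -3. Region A is closest to zero.

A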